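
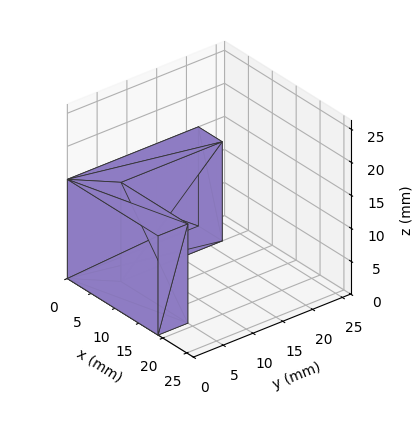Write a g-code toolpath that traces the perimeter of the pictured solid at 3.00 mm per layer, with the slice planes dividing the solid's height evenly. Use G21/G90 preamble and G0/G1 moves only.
Reading the render: the shape is an L-shaped prism: outer 19 × 22 mm, arm thicknesses ≈ 5 mm (horizontal) and 5 mm (vertical), extruded 15 mm in z (dimensions read to the nearest mm from the axis ticks). For the g-code, the solid's height is divided into equal slices at the stated Δz and each level perimeter traced with G1 moves after a G0 lift.

; perimeter-only toolpath
G21 ; units = mm
G90 ; absolute positioning
G28 ; home
; layer 1
G0 Z3.00
G0 X0.00 Y0.00
G1 X19.00 Y0.00
G1 X19.00 Y5.00
G1 X5.00 Y5.00
G1 X5.00 Y22.00
G1 X0.00 Y22.00
G1 X0.00 Y0.00
; layer 2
G0 Z6.00
G0 X0.00 Y0.00
G1 X19.00 Y0.00
G1 X19.00 Y5.00
G1 X5.00 Y5.00
G1 X5.00 Y22.00
G1 X0.00 Y22.00
G1 X0.00 Y0.00
; layer 3
G0 Z9.00
G0 X0.00 Y0.00
G1 X19.00 Y0.00
G1 X19.00 Y5.00
G1 X5.00 Y5.00
G1 X5.00 Y22.00
G1 X0.00 Y22.00
G1 X0.00 Y0.00
; layer 4
G0 Z12.00
G0 X0.00 Y0.00
G1 X19.00 Y0.00
G1 X19.00 Y5.00
G1 X5.00 Y5.00
G1 X5.00 Y22.00
G1 X0.00 Y22.00
G1 X0.00 Y0.00
; layer 5
G0 Z15.00
G0 X0.00 Y0.00
G1 X19.00 Y0.00
G1 X19.00 Y5.00
G1 X5.00 Y5.00
G1 X5.00 Y22.00
G1 X0.00 Y22.00
G1 X0.00 Y0.00
M2 ; end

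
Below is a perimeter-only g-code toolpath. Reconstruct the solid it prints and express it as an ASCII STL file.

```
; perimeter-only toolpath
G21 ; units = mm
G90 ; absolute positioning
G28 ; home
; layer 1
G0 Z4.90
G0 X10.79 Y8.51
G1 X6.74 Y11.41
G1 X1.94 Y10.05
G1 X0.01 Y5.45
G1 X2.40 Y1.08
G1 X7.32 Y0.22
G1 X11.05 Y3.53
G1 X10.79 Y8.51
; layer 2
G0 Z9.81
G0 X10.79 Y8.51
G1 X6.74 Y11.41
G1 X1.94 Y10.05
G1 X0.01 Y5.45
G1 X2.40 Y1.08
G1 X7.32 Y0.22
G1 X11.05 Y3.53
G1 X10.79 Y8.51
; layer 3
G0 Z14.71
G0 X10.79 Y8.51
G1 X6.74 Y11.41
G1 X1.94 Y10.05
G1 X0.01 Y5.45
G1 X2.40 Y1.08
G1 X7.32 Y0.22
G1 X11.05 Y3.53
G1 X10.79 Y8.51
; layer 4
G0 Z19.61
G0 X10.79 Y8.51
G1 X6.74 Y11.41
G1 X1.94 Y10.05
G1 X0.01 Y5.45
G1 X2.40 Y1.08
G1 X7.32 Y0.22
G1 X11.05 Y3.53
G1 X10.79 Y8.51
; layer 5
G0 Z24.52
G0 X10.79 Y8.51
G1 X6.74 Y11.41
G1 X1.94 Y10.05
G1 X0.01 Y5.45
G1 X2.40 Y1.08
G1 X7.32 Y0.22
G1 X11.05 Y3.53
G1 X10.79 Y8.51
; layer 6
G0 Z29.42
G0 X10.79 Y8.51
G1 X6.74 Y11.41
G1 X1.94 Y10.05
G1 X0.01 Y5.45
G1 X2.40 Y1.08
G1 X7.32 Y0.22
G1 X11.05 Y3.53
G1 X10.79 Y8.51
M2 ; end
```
solid part
  facet normal 0.0000 0.0000 -1.0000
    outer loop
      vertex 1.94 10.05 0.00
      vertex 6.74 11.41 0.00
      vertex 10.79 8.51 0.00
    endloop
  endfacet
  facet normal 0.0000 0.0000 -1.0000
    outer loop
      vertex 0.01 5.45 0.00
      vertex 1.94 10.05 0.00
      vertex 10.79 8.51 0.00
    endloop
  endfacet
  facet normal 0.0000 0.0000 -1.0000
    outer loop
      vertex 2.40 1.08 0.00
      vertex 0.01 5.45 0.00
      vertex 10.79 8.51 0.00
    endloop
  endfacet
  facet normal 0.0000 0.0000 -1.0000
    outer loop
      vertex 7.32 0.22 0.00
      vertex 2.40 1.08 0.00
      vertex 10.79 8.51 0.00
    endloop
  endfacet
  facet normal 0.0000 0.0000 -1.0000
    outer loop
      vertex 11.05 3.53 0.00
      vertex 7.32 0.22 0.00
      vertex 10.79 8.51 0.00
    endloop
  endfacet
  facet normal 0.0000 0.0000 1.0000
    outer loop
      vertex 10.79 8.51 29.42
      vertex 6.74 11.41 29.42
      vertex 1.94 10.05 29.42
    endloop
  endfacet
  facet normal 0.0000 0.0000 1.0000
    outer loop
      vertex 10.79 8.51 29.42
      vertex 1.94 10.05 29.42
      vertex 0.01 5.45 29.42
    endloop
  endfacet
  facet normal 0.0000 0.0000 1.0000
    outer loop
      vertex 10.79 8.51 29.42
      vertex 0.01 5.45 29.42
      vertex 2.40 1.08 29.42
    endloop
  endfacet
  facet normal 0.0000 0.0000 1.0000
    outer loop
      vertex 10.79 8.51 29.42
      vertex 2.40 1.08 29.42
      vertex 7.32 0.22 29.42
    endloop
  endfacet
  facet normal 0.0000 0.0000 1.0000
    outer loop
      vertex 10.79 8.51 29.42
      vertex 7.32 0.22 29.42
      vertex 11.05 3.53 29.42
    endloop
  endfacet
  facet normal 0.5822 0.8131 0.0000
    outer loop
      vertex 10.79 8.51 0.00
      vertex 6.74 11.41 0.00
      vertex 6.74 11.41 29.42
    endloop
  endfacet
  facet normal 0.5822 0.8131 0.0000
    outer loop
      vertex 10.79 8.51 0.00
      vertex 6.74 11.41 29.42
      vertex 10.79 8.51 29.42
    endloop
  endfacet
  facet normal -0.2726 0.9621 0.0000
    outer loop
      vertex 6.74 11.41 0.00
      vertex 1.94 10.05 0.00
      vertex 1.94 10.05 29.42
    endloop
  endfacet
  facet normal -0.2726 0.9621 0.0000
    outer loop
      vertex 6.74 11.41 0.00
      vertex 1.94 10.05 29.42
      vertex 6.74 11.41 29.42
    endloop
  endfacet
  facet normal -0.9221 0.3869 0.0000
    outer loop
      vertex 1.94 10.05 0.00
      vertex 0.01 5.45 0.00
      vertex 0.01 5.45 29.42
    endloop
  endfacet
  facet normal -0.9221 0.3869 0.0000
    outer loop
      vertex 1.94 10.05 0.00
      vertex 0.01 5.45 29.42
      vertex 1.94 10.05 29.42
    endloop
  endfacet
  facet normal -0.8774 -0.4798 0.0000
    outer loop
      vertex 0.01 5.45 0.00
      vertex 2.40 1.08 0.00
      vertex 2.40 1.08 29.42
    endloop
  endfacet
  facet normal -0.8774 -0.4798 0.0000
    outer loop
      vertex 0.01 5.45 0.00
      vertex 2.40 1.08 29.42
      vertex 0.01 5.45 29.42
    endloop
  endfacet
  facet normal -0.1722 -0.9851 0.0000
    outer loop
      vertex 2.40 1.08 0.00
      vertex 7.32 0.22 0.00
      vertex 7.32 0.22 29.42
    endloop
  endfacet
  facet normal -0.1722 -0.9851 0.0000
    outer loop
      vertex 2.40 1.08 0.00
      vertex 7.32 0.22 29.42
      vertex 2.40 1.08 29.42
    endloop
  endfacet
  facet normal 0.6637 -0.7480 0.0000
    outer loop
      vertex 7.32 0.22 0.00
      vertex 11.05 3.53 0.00
      vertex 11.05 3.53 29.42
    endloop
  endfacet
  facet normal 0.6637 -0.7480 0.0000
    outer loop
      vertex 7.32 0.22 0.00
      vertex 11.05 3.53 29.42
      vertex 7.32 0.22 29.42
    endloop
  endfacet
  facet normal 0.9986 0.0521 0.0000
    outer loop
      vertex 11.05 3.53 0.00
      vertex 10.79 8.51 0.00
      vertex 10.79 8.51 29.42
    endloop
  endfacet
  facet normal 0.9986 0.0521 0.0000
    outer loop
      vertex 11.05 3.53 0.00
      vertex 10.79 8.51 29.42
      vertex 11.05 3.53 29.42
    endloop
  endfacet
endsolid part

The G0 Z moves step by Δz≈4.90 mm. Every layer's G1 loop is the same polygon, so the solid is a straight extrusion of it from z=0 to z≈29.4. Closing with flat bottom and top caps and triangulating gives 24 facets — a regular 7-sided prism (a cylinder approximated with 7 flat sides), circumscribed radius ≈ 5.75 mm, height ≈ 29.4 mm.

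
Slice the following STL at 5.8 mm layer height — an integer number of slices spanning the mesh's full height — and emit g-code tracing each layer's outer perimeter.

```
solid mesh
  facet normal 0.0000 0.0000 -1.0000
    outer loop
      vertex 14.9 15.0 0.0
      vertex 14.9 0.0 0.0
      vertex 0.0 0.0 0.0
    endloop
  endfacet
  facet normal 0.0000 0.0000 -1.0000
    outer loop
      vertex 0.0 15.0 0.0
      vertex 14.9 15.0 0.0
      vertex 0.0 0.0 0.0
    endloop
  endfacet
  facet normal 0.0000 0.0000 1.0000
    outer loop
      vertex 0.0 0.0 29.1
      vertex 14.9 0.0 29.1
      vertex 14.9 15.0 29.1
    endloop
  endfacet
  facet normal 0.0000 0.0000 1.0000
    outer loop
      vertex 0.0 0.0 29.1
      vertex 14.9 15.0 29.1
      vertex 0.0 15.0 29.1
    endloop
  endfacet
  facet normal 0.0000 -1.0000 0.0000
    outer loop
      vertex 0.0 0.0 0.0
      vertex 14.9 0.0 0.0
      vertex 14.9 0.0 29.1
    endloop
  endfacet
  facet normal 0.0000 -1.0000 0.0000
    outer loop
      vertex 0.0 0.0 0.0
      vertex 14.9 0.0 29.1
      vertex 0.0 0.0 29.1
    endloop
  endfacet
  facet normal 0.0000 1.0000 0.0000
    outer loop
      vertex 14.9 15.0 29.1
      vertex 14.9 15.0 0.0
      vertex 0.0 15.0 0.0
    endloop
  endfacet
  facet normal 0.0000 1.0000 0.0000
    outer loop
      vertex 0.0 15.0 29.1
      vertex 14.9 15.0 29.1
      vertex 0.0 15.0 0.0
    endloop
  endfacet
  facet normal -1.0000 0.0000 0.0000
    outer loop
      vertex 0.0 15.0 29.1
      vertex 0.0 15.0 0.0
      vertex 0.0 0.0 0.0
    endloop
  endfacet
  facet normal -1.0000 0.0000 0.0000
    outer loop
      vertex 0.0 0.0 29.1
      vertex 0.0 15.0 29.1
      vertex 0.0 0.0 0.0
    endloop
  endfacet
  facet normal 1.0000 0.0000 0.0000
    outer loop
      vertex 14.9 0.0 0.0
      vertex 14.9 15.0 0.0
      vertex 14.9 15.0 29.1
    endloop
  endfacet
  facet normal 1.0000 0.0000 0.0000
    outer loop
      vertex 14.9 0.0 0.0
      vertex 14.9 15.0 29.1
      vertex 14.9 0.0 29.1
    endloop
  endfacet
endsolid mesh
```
; perimeter-only toolpath
G21 ; units = mm
G90 ; absolute positioning
G28 ; home
; layer 1
G0 Z5.8
G0 X0.0 Y0.0
G1 X14.9 Y0.0
G1 X14.9 Y15.0
G1 X0.0 Y15.0
G1 X0.0 Y0.0
; layer 2
G0 Z11.6
G0 X0.0 Y0.0
G1 X14.9 Y0.0
G1 X14.9 Y15.0
G1 X0.0 Y15.0
G1 X0.0 Y0.0
; layer 3
G0 Z17.5
G0 X0.0 Y0.0
G1 X14.9 Y0.0
G1 X14.9 Y15.0
G1 X0.0 Y15.0
G1 X0.0 Y0.0
; layer 4
G0 Z23.3
G0 X0.0 Y0.0
G1 X14.9 Y0.0
G1 X14.9 Y15.0
G1 X0.0 Y15.0
G1 X0.0 Y0.0
; layer 5
G0 Z29.1
G0 X0.0 Y0.0
G1 X14.9 Y0.0
G1 X14.9 Y15.0
G1 X0.0 Y15.0
G1 X0.0 Y0.0
M2 ; end

The solid is a rectangular box, roughly 14.9 × 15 mm footprint and 29.1 mm tall. Slicing at Δz = 5.8 mm — 5 equal slices spanning the solid's height, so layer i sits at z = i·h/5 — gives 5 non-empty perimeters. Each is a 4-segment closed polygon; G0 lifts to the layer z and rapids to the start vertex, then G1 traces the edges.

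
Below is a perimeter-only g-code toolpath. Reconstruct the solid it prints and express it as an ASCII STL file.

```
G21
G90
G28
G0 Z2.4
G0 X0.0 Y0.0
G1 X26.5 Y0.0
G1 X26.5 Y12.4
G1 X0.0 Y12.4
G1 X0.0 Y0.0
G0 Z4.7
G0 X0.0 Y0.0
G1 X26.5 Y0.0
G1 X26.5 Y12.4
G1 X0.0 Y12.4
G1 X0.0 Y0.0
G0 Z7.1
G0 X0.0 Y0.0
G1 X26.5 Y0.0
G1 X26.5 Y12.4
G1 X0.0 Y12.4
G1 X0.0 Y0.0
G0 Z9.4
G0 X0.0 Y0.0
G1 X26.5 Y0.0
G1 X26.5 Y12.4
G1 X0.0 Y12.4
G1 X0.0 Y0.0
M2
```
solid part
  facet normal 0.0000 0.0000 -1.0000
    outer loop
      vertex 26.5 12.4 0.0
      vertex 26.5 0.0 0.0
      vertex 0.0 0.0 0.0
    endloop
  endfacet
  facet normal 0.0000 0.0000 -1.0000
    outer loop
      vertex 0.0 12.4 0.0
      vertex 26.5 12.4 0.0
      vertex 0.0 0.0 0.0
    endloop
  endfacet
  facet normal 0.0000 0.0000 1.0000
    outer loop
      vertex 0.0 0.0 9.4
      vertex 26.5 0.0 9.4
      vertex 26.5 12.4 9.4
    endloop
  endfacet
  facet normal 0.0000 0.0000 1.0000
    outer loop
      vertex 0.0 0.0 9.4
      vertex 26.5 12.4 9.4
      vertex 0.0 12.4 9.4
    endloop
  endfacet
  facet normal 0.0000 -1.0000 0.0000
    outer loop
      vertex 0.0 0.0 0.0
      vertex 26.5 0.0 0.0
      vertex 26.5 0.0 9.4
    endloop
  endfacet
  facet normal 0.0000 -1.0000 0.0000
    outer loop
      vertex 0.0 0.0 0.0
      vertex 26.5 0.0 9.4
      vertex 0.0 0.0 9.4
    endloop
  endfacet
  facet normal 0.0000 1.0000 0.0000
    outer loop
      vertex 26.5 12.4 9.4
      vertex 26.5 12.4 0.0
      vertex 0.0 12.4 0.0
    endloop
  endfacet
  facet normal 0.0000 1.0000 0.0000
    outer loop
      vertex 0.0 12.4 9.4
      vertex 26.5 12.4 9.4
      vertex 0.0 12.4 0.0
    endloop
  endfacet
  facet normal -1.0000 0.0000 0.0000
    outer loop
      vertex 0.0 12.4 9.4
      vertex 0.0 12.4 0.0
      vertex 0.0 0.0 0.0
    endloop
  endfacet
  facet normal -1.0000 0.0000 0.0000
    outer loop
      vertex 0.0 0.0 9.4
      vertex 0.0 12.4 9.4
      vertex 0.0 0.0 0.0
    endloop
  endfacet
  facet normal 1.0000 0.0000 0.0000
    outer loop
      vertex 26.5 0.0 0.0
      vertex 26.5 12.4 0.0
      vertex 26.5 12.4 9.4
    endloop
  endfacet
  facet normal 1.0000 0.0000 0.0000
    outer loop
      vertex 26.5 0.0 0.0
      vertex 26.5 12.4 9.4
      vertex 26.5 0.0 9.4
    endloop
  endfacet
endsolid part

The G0 Z moves step by Δz≈2.4 mm. Every layer's G1 loop is the same polygon, so the solid is a straight extrusion of it from z=0 to z≈9.4. Closing with flat bottom and top caps and triangulating gives 12 facets — a rectangular box, roughly 26.5 × 12.4 mm footprint and 9.4 mm tall.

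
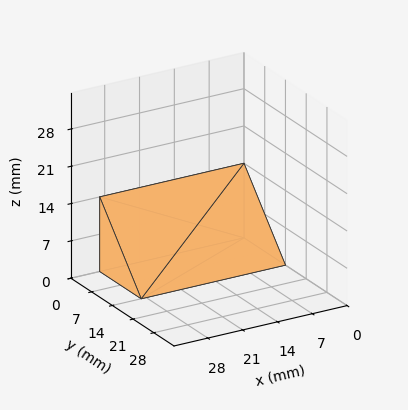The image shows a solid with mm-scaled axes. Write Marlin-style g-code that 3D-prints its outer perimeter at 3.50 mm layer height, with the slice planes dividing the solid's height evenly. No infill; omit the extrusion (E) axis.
Reading the render: the shape is a wedge (ramp): 29 × 14 mm base, rising to 14 mm along the y=0 edge and sloping linearly to z=0 at y=14 (dimensions read to the nearest mm from the axis ticks). For the g-code, the solid's height is divided into equal slices at the stated Δz and each level perimeter traced with G1 moves after a G0 lift.

; perimeter-only toolpath
G21 ; units = mm
G90 ; absolute positioning
G28 ; home
; layer 1
G0 Z3.50
G0 X0.00 Y0.00
G1 X29.00 Y0.00
G1 X29.00 Y10.50
G1 X0.00 Y10.50
G1 X0.00 Y0.00
; layer 2
G0 Z7.00
G0 X0.00 Y0.00
G1 X29.00 Y0.00
G1 X29.00 Y7.00
G1 X0.00 Y7.00
G1 X0.00 Y0.00
; layer 3
G0 Z10.50
G0 X0.00 Y0.00
G1 X29.00 Y0.00
G1 X29.00 Y3.50
G1 X0.00 Y3.50
G1 X0.00 Y0.00
M2 ; end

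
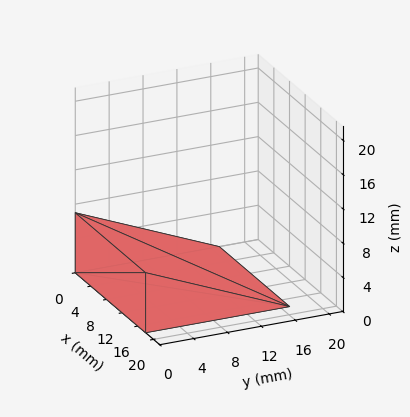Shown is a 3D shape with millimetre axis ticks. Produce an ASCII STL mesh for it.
Reading the render: the shape is a wedge (ramp): 18 × 17 mm base, rising to 7 mm along the y=0 edge and sloping linearly to z=0 at y=17 (dimensions read to the nearest mm from the axis ticks). For the STL, each face is triangulated and given an outward normal.

solid part
  facet normal 0.0000 0.0000 -1.0000
    outer loop
      vertex 18.000 17.000 0.000
      vertex 18.000 0.000 0.000
      vertex 0.000 0.000 0.000
    endloop
  endfacet
  facet normal 0.0000 0.0000 -1.0000
    outer loop
      vertex 0.000 17.000 0.000
      vertex 18.000 17.000 0.000
      vertex 0.000 0.000 0.000
    endloop
  endfacet
  facet normal 0.0000 -1.0000 0.0000
    outer loop
      vertex 0.000 0.000 0.000
      vertex 18.000 0.000 0.000
      vertex 18.000 0.000 7.000
    endloop
  endfacet
  facet normal 0.0000 -1.0000 0.0000
    outer loop
      vertex 0.000 0.000 0.000
      vertex 18.000 0.000 7.000
      vertex 0.000 0.000 7.000
    endloop
  endfacet
  facet normal 0.0000 0.3807 0.9247
    outer loop
      vertex 0.000 0.000 7.000
      vertex 18.000 0.000 7.000
      vertex 18.000 17.000 0.000
    endloop
  endfacet
  facet normal 0.0000 0.3807 0.9247
    outer loop
      vertex 0.000 0.000 7.000
      vertex 18.000 17.000 0.000
      vertex 0.000 17.000 0.000
    endloop
  endfacet
  facet normal -1.0000 0.0000 0.0000
    outer loop
      vertex 0.000 0.000 7.000
      vertex 0.000 17.000 0.000
      vertex 0.000 0.000 0.000
    endloop
  endfacet
  facet normal 1.0000 0.0000 0.0000
    outer loop
      vertex 18.000 0.000 0.000
      vertex 18.000 17.000 0.000
      vertex 18.000 0.000 7.000
    endloop
  endfacet
endsolid part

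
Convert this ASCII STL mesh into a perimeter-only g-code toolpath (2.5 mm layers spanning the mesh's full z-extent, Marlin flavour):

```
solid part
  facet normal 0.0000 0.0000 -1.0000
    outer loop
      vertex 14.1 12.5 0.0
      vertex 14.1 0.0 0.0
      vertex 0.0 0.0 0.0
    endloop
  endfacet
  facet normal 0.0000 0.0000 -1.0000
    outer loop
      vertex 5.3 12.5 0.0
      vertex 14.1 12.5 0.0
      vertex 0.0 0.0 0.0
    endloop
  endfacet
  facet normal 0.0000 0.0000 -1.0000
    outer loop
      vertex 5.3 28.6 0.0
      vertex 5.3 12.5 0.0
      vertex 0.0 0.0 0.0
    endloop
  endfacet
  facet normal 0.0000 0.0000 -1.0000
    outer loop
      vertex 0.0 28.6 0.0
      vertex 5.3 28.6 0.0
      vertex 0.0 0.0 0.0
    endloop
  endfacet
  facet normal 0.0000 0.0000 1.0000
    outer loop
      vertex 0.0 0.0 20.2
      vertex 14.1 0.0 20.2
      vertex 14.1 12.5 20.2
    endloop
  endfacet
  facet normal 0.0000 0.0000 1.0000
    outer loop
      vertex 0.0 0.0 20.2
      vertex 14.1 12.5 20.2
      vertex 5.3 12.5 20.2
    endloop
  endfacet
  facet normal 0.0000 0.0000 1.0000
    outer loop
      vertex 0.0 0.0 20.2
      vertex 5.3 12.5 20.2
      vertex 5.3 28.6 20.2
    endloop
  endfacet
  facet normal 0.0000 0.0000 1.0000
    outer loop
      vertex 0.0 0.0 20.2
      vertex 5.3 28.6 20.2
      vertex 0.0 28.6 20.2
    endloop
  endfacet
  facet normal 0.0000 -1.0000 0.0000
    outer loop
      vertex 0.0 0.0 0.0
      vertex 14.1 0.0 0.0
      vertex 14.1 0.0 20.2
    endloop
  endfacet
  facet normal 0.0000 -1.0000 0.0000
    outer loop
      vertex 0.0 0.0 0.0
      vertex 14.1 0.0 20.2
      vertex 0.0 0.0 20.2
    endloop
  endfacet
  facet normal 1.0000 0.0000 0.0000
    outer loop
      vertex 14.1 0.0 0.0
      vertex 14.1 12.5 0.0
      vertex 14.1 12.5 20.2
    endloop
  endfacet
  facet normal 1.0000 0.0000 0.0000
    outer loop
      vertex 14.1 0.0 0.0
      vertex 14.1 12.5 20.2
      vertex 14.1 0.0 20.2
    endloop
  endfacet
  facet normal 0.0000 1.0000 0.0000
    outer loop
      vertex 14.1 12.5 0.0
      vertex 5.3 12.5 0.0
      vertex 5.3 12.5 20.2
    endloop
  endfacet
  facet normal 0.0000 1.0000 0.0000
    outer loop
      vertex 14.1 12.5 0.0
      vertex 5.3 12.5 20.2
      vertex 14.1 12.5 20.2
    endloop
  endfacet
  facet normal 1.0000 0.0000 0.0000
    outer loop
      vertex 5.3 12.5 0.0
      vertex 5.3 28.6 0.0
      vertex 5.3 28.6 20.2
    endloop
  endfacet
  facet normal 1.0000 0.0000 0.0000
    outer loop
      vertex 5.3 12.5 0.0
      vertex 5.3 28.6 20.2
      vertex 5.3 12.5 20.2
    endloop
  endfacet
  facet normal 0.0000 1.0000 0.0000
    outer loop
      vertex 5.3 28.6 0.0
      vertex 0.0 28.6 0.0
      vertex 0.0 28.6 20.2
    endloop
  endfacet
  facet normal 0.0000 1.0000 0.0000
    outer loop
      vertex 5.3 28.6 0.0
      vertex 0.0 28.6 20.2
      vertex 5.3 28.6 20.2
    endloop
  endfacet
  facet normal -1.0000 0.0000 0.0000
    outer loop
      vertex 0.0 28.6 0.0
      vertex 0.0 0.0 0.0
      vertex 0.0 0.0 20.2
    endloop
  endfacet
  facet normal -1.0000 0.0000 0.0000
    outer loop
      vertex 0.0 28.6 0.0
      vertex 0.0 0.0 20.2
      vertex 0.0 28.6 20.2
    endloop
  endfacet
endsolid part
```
; perimeter-only toolpath
G21 ; units = mm
G90 ; absolute positioning
G28 ; home
; layer 1
G0 Z2.5
G0 X0.0 Y0.0
G1 X14.1 Y0.0
G1 X14.1 Y12.5
G1 X5.3 Y12.5
G1 X5.3 Y28.6
G1 X0.0 Y28.6
G1 X0.0 Y0.0
; layer 2
G0 Z5.0
G0 X0.0 Y0.0
G1 X14.1 Y0.0
G1 X14.1 Y12.5
G1 X5.3 Y12.5
G1 X5.3 Y28.6
G1 X0.0 Y28.6
G1 X0.0 Y0.0
; layer 3
G0 Z7.6
G0 X0.0 Y0.0
G1 X14.1 Y0.0
G1 X14.1 Y12.5
G1 X5.3 Y12.5
G1 X5.3 Y28.6
G1 X0.0 Y28.6
G1 X0.0 Y0.0
; layer 4
G0 Z10.1
G0 X0.0 Y0.0
G1 X14.1 Y0.0
G1 X14.1 Y12.5
G1 X5.3 Y12.5
G1 X5.3 Y28.6
G1 X0.0 Y28.6
G1 X0.0 Y0.0
; layer 5
G0 Z12.6
G0 X0.0 Y0.0
G1 X14.1 Y0.0
G1 X14.1 Y12.5
G1 X5.3 Y12.5
G1 X5.3 Y28.6
G1 X0.0 Y28.6
G1 X0.0 Y0.0
; layer 6
G0 Z15.1
G0 X0.0 Y0.0
G1 X14.1 Y0.0
G1 X14.1 Y12.5
G1 X5.3 Y12.5
G1 X5.3 Y28.6
G1 X0.0 Y28.6
G1 X0.0 Y0.0
; layer 7
G0 Z17.7
G0 X0.0 Y0.0
G1 X14.1 Y0.0
G1 X14.1 Y12.5
G1 X5.3 Y12.5
G1 X5.3 Y28.6
G1 X0.0 Y28.6
G1 X0.0 Y0.0
; layer 8
G0 Z20.2
G0 X0.0 Y0.0
G1 X14.1 Y0.0
G1 X14.1 Y12.5
G1 X5.3 Y12.5
G1 X5.3 Y28.6
G1 X0.0 Y28.6
G1 X0.0 Y0.0
M2 ; end

The solid is an L-shaped prism: outer 14.1 × 28.6 mm, arm thicknesses ≈ 12.5 mm (horizontal) and 5.3 mm (vertical), extruded 20.2 mm in z. Slicing at Δz = 2.5 mm — 8 equal slices spanning the solid's height, so layer i sits at z = i·h/8 — gives 8 non-empty perimeters. Each is a 6-segment closed polygon; G0 lifts to the layer z and rapids to the start vertex, then G1 traces the edges.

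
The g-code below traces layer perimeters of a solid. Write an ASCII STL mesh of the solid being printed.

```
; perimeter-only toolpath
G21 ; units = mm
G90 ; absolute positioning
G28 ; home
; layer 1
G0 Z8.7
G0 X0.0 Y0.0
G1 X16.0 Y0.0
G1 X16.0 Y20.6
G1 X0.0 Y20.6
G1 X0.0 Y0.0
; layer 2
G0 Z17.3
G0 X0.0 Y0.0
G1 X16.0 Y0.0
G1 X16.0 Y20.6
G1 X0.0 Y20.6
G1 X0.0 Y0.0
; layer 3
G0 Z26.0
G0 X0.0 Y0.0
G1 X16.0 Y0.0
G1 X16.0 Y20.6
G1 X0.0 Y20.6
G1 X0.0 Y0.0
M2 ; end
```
solid part
  facet normal 0.0000 0.0000 -1.0000
    outer loop
      vertex 16.0 20.6 0.0
      vertex 16.0 0.0 0.0
      vertex 0.0 0.0 0.0
    endloop
  endfacet
  facet normal 0.0000 0.0000 -1.0000
    outer loop
      vertex 0.0 20.6 0.0
      vertex 16.0 20.6 0.0
      vertex 0.0 0.0 0.0
    endloop
  endfacet
  facet normal 0.0000 0.0000 1.0000
    outer loop
      vertex 0.0 0.0 26.0
      vertex 16.0 0.0 26.0
      vertex 16.0 20.6 26.0
    endloop
  endfacet
  facet normal 0.0000 0.0000 1.0000
    outer loop
      vertex 0.0 0.0 26.0
      vertex 16.0 20.6 26.0
      vertex 0.0 20.6 26.0
    endloop
  endfacet
  facet normal 0.0000 -1.0000 0.0000
    outer loop
      vertex 0.0 0.0 0.0
      vertex 16.0 0.0 0.0
      vertex 16.0 0.0 26.0
    endloop
  endfacet
  facet normal 0.0000 -1.0000 0.0000
    outer loop
      vertex 0.0 0.0 0.0
      vertex 16.0 0.0 26.0
      vertex 0.0 0.0 26.0
    endloop
  endfacet
  facet normal 0.0000 1.0000 0.0000
    outer loop
      vertex 16.0 20.6 26.0
      vertex 16.0 20.6 0.0
      vertex 0.0 20.6 0.0
    endloop
  endfacet
  facet normal 0.0000 1.0000 0.0000
    outer loop
      vertex 0.0 20.6 26.0
      vertex 16.0 20.6 26.0
      vertex 0.0 20.6 0.0
    endloop
  endfacet
  facet normal -1.0000 0.0000 0.0000
    outer loop
      vertex 0.0 20.6 26.0
      vertex 0.0 20.6 0.0
      vertex 0.0 0.0 0.0
    endloop
  endfacet
  facet normal -1.0000 0.0000 0.0000
    outer loop
      vertex 0.0 0.0 26.0
      vertex 0.0 20.6 26.0
      vertex 0.0 0.0 0.0
    endloop
  endfacet
  facet normal 1.0000 0.0000 0.0000
    outer loop
      vertex 16.0 0.0 0.0
      vertex 16.0 20.6 0.0
      vertex 16.0 20.6 26.0
    endloop
  endfacet
  facet normal 1.0000 0.0000 0.0000
    outer loop
      vertex 16.0 0.0 0.0
      vertex 16.0 20.6 26.0
      vertex 16.0 0.0 26.0
    endloop
  endfacet
endsolid part

The G0 Z moves step by Δz≈8.7 mm. Every layer's G1 loop is the same polygon, so the solid is a straight extrusion of it from z=0 to z≈26. Closing with flat bottom and top caps and triangulating gives 12 facets — a rectangular box, roughly 16 × 20.6 mm footprint and 26 mm tall.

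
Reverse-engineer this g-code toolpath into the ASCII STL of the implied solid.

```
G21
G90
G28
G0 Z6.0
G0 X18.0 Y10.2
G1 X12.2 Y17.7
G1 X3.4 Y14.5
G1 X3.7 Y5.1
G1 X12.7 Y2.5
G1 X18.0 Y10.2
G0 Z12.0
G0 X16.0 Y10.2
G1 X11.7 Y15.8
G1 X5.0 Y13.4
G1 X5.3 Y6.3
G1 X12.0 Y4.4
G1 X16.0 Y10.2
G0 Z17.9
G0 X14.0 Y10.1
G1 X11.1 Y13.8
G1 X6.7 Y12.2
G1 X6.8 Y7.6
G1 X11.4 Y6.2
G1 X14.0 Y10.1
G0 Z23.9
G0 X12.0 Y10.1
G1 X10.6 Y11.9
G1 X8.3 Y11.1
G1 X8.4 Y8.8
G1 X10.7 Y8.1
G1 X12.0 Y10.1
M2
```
solid part
  facet normal 0.0000 0.0000 -1.0000
    outer loop
      vertex 1.7 15.6 0.0
      vertex 12.8 19.6 0.0
      vertex 20.0 10.3 0.0
    endloop
  endfacet
  facet normal 0.0000 0.0000 -1.0000
    outer loop
      vertex 2.1 3.9 0.0
      vertex 1.7 15.6 0.0
      vertex 20.0 10.3 0.0
    endloop
  endfacet
  facet normal 0.0000 0.0000 -1.0000
    outer loop
      vertex 13.4 0.6 0.0
      vertex 2.1 3.9 0.0
      vertex 20.0 10.3 0.0
    endloop
  endfacet
  facet normal 0.7633 0.5909 0.2612
    outer loop
      vertex 20.0 10.3 0.0
      vertex 12.8 19.6 0.0
      vertex 10.0 10.0 29.9
    endloop
  endfacet
  facet normal -0.3273 0.9082 0.2609
    outer loop
      vertex 12.8 19.6 0.0
      vertex 1.7 15.6 0.0
      vertex 10.0 10.0 29.9
    endloop
  endfacet
  facet normal -0.9646 -0.0330 0.2616
    outer loop
      vertex 1.7 15.6 0.0
      vertex 2.1 3.9 0.0
      vertex 10.0 10.0 29.9
    endloop
  endfacet
  facet normal -0.2706 -0.9267 0.2606
    outer loop
      vertex 2.1 3.9 0.0
      vertex 13.4 0.6 0.0
      vertex 10.0 10.0 29.9
    endloop
  endfacet
  facet normal 0.7980 -0.5430 0.2614
    outer loop
      vertex 13.4 0.6 0.0
      vertex 20.0 10.3 0.0
      vertex 10.0 10.0 29.9
    endloop
  endfacet
endsolid part

The G0 Z moves step by Δz≈6.0 mm. The G1 loops shrink linearly with z, so the solid tapers from its base footprint up to z≈29.9. Closing with a flat bottom cap and the tapered top and triangulating gives 8 facets — a regular 5-sided pyramid, base circumscribed radius ≈ 10 mm, apex at z ≈ 29.9 mm.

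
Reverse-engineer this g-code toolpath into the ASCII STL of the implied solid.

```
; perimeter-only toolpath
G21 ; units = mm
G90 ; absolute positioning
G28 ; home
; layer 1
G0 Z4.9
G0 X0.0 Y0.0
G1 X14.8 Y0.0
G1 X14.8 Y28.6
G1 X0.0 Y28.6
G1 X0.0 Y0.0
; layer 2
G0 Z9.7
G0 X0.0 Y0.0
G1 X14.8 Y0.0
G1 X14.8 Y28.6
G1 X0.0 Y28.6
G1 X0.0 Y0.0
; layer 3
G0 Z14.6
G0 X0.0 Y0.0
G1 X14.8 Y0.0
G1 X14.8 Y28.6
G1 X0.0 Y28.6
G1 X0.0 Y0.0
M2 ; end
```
solid part
  facet normal 0.0000 0.0000 -1.0000
    outer loop
      vertex 14.8 28.6 0.0
      vertex 14.8 0.0 0.0
      vertex 0.0 0.0 0.0
    endloop
  endfacet
  facet normal 0.0000 0.0000 -1.0000
    outer loop
      vertex 0.0 28.6 0.0
      vertex 14.8 28.6 0.0
      vertex 0.0 0.0 0.0
    endloop
  endfacet
  facet normal 0.0000 0.0000 1.0000
    outer loop
      vertex 0.0 0.0 14.6
      vertex 14.8 0.0 14.6
      vertex 14.8 28.6 14.6
    endloop
  endfacet
  facet normal 0.0000 0.0000 1.0000
    outer loop
      vertex 0.0 0.0 14.6
      vertex 14.8 28.6 14.6
      vertex 0.0 28.6 14.6
    endloop
  endfacet
  facet normal 0.0000 -1.0000 0.0000
    outer loop
      vertex 0.0 0.0 0.0
      vertex 14.8 0.0 0.0
      vertex 14.8 0.0 14.6
    endloop
  endfacet
  facet normal 0.0000 -1.0000 0.0000
    outer loop
      vertex 0.0 0.0 0.0
      vertex 14.8 0.0 14.6
      vertex 0.0 0.0 14.6
    endloop
  endfacet
  facet normal 0.0000 1.0000 0.0000
    outer loop
      vertex 14.8 28.6 14.6
      vertex 14.8 28.6 0.0
      vertex 0.0 28.6 0.0
    endloop
  endfacet
  facet normal 0.0000 1.0000 0.0000
    outer loop
      vertex 0.0 28.6 14.6
      vertex 14.8 28.6 14.6
      vertex 0.0 28.6 0.0
    endloop
  endfacet
  facet normal -1.0000 0.0000 0.0000
    outer loop
      vertex 0.0 28.6 14.6
      vertex 0.0 28.6 0.0
      vertex 0.0 0.0 0.0
    endloop
  endfacet
  facet normal -1.0000 0.0000 0.0000
    outer loop
      vertex 0.0 0.0 14.6
      vertex 0.0 28.6 14.6
      vertex 0.0 0.0 0.0
    endloop
  endfacet
  facet normal 1.0000 0.0000 0.0000
    outer loop
      vertex 14.8 0.0 0.0
      vertex 14.8 28.6 0.0
      vertex 14.8 28.6 14.6
    endloop
  endfacet
  facet normal 1.0000 0.0000 0.0000
    outer loop
      vertex 14.8 0.0 0.0
      vertex 14.8 28.6 14.6
      vertex 14.8 0.0 14.6
    endloop
  endfacet
endsolid part

The G0 Z moves step by Δz≈4.9 mm. Every layer's G1 loop is the same polygon, so the solid is a straight extrusion of it from z=0 to z≈14.6. Closing with flat bottom and top caps and triangulating gives 12 facets — a rectangular box, roughly 14.8 × 28.6 mm footprint and 14.6 mm tall.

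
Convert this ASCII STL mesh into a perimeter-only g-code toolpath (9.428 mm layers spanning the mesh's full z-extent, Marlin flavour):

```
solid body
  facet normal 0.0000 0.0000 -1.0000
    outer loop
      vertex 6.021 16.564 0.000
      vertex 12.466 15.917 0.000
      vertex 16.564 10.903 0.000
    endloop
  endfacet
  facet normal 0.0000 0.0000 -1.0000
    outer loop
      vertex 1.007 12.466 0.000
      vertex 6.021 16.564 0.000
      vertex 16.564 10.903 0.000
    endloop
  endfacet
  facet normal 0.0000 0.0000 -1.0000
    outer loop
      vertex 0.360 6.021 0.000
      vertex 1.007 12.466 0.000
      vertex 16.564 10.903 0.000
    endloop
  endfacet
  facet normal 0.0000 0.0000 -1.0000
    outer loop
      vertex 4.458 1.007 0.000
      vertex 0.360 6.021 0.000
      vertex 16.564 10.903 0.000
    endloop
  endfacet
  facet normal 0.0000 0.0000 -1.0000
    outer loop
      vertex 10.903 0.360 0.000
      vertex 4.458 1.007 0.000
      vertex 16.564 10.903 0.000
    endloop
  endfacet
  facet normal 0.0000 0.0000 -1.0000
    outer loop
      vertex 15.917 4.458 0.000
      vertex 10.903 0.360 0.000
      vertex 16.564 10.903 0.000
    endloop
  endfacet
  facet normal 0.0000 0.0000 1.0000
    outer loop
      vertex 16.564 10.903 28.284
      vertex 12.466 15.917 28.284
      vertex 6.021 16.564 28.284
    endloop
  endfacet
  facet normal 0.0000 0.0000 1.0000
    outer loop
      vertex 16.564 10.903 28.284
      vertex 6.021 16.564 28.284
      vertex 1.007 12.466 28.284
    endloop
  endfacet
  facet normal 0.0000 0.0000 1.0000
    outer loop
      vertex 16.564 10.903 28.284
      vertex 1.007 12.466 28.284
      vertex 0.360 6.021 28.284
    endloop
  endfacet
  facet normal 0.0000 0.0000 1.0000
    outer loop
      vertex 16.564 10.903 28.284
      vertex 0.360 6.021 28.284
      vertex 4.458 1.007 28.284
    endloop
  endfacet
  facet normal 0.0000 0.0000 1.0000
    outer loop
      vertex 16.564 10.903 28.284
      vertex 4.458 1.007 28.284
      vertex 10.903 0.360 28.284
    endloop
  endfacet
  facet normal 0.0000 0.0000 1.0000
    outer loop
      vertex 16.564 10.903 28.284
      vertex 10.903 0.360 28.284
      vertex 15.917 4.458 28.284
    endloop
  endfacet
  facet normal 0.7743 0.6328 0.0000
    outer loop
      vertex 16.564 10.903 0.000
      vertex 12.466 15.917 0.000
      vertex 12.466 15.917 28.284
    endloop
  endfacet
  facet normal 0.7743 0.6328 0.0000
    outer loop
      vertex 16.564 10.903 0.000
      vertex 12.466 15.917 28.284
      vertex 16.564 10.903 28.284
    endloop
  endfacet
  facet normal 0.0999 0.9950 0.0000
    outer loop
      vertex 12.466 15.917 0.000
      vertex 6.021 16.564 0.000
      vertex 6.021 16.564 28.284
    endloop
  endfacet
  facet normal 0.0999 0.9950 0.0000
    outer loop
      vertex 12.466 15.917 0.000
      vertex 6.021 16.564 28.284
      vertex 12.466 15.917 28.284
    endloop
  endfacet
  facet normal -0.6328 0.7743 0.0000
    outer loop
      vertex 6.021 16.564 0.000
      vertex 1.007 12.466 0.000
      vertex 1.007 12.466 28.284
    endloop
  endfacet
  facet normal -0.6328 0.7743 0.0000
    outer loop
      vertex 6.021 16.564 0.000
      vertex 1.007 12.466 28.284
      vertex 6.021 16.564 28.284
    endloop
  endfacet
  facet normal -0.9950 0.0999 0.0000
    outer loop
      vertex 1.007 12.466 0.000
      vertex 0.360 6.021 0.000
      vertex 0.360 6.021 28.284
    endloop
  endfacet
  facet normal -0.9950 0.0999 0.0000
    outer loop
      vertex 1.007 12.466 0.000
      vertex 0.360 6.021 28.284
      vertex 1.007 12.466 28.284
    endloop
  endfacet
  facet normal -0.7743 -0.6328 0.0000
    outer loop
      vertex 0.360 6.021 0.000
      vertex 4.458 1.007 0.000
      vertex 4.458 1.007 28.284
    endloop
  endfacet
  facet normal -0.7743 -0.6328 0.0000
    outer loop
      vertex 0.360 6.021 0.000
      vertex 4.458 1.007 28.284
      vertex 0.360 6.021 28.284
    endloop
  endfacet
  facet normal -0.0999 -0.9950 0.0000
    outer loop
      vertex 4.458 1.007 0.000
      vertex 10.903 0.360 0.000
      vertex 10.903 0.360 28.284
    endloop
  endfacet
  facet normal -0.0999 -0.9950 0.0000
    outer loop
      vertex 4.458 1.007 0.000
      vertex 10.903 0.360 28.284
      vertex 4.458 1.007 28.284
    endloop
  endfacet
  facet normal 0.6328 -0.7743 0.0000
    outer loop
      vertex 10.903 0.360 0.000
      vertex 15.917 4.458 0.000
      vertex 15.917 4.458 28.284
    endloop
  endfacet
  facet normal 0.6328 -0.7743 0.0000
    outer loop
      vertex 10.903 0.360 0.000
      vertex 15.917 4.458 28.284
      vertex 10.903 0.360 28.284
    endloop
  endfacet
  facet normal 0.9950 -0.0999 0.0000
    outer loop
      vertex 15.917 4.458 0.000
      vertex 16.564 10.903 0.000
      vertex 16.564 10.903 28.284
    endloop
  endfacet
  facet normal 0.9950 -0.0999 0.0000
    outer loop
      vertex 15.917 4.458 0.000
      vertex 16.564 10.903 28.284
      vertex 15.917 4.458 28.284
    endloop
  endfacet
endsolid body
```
; perimeter-only toolpath
G21 ; units = mm
G90 ; absolute positioning
G28 ; home
; layer 1
G0 Z9.428
G0 X16.564 Y10.903
G1 X12.466 Y15.917
G1 X6.021 Y16.564
G1 X1.007 Y12.466
G1 X0.360 Y6.021
G1 X4.458 Y1.007
G1 X10.903 Y0.360
G1 X15.917 Y4.458
G1 X16.564 Y10.903
; layer 2
G0 Z18.856
G0 X16.564 Y10.903
G1 X12.466 Y15.917
G1 X6.021 Y16.564
G1 X1.007 Y12.466
G1 X0.360 Y6.021
G1 X4.458 Y1.007
G1 X10.903 Y0.360
G1 X15.917 Y4.458
G1 X16.564 Y10.903
; layer 3
G0 Z28.284
G0 X16.564 Y10.903
G1 X12.466 Y15.917
G1 X6.021 Y16.564
G1 X1.007 Y12.466
G1 X0.360 Y6.021
G1 X4.458 Y1.007
G1 X10.903 Y0.360
G1 X15.917 Y4.458
G1 X16.564 Y10.903
M2 ; end

The solid is a regular 8-sided prism (a cylinder approximated with 8 flat sides), circumscribed radius ≈ 8.46 mm, height ≈ 28.3 mm. Slicing at Δz = 9.428 mm — 3 equal slices spanning the solid's height, so layer i sits at z = i·h/3 — gives 3 non-empty perimeters. Each is a 8-segment closed polygon; G0 lifts to the layer z and rapids to the start vertex, then G1 traces the edges.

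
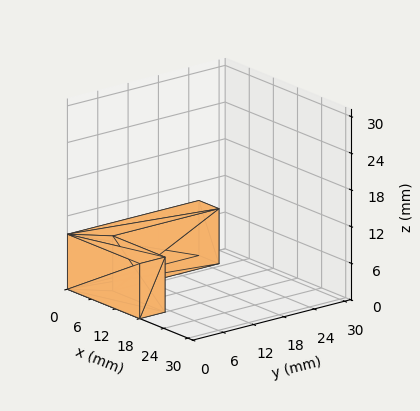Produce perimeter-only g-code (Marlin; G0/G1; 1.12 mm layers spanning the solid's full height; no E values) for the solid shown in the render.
Reading the render: the shape is an L-shaped prism: outer 18 × 26 mm, arm thicknesses ≈ 5 mm (horizontal) and 5 mm (vertical), extruded 9 mm in z (dimensions read to the nearest mm from the axis ticks). For the g-code, the solid's height is divided into equal slices at the stated Δz and each level perimeter traced with G1 moves after a G0 lift.

; perimeter-only toolpath
G21 ; units = mm
G90 ; absolute positioning
G28 ; home
; layer 1
G0 Z1.12
G0 X0.00 Y0.00
G1 X18.00 Y0.00
G1 X18.00 Y5.00
G1 X5.00 Y5.00
G1 X5.00 Y26.00
G1 X0.00 Y26.00
G1 X0.00 Y0.00
; layer 2
G0 Z2.25
G0 X0.00 Y0.00
G1 X18.00 Y0.00
G1 X18.00 Y5.00
G1 X5.00 Y5.00
G1 X5.00 Y26.00
G1 X0.00 Y26.00
G1 X0.00 Y0.00
; layer 3
G0 Z3.38
G0 X0.00 Y0.00
G1 X18.00 Y0.00
G1 X18.00 Y5.00
G1 X5.00 Y5.00
G1 X5.00 Y26.00
G1 X0.00 Y26.00
G1 X0.00 Y0.00
; layer 4
G0 Z4.50
G0 X0.00 Y0.00
G1 X18.00 Y0.00
G1 X18.00 Y5.00
G1 X5.00 Y5.00
G1 X5.00 Y26.00
G1 X0.00 Y26.00
G1 X0.00 Y0.00
; layer 5
G0 Z5.62
G0 X0.00 Y0.00
G1 X18.00 Y0.00
G1 X18.00 Y5.00
G1 X5.00 Y5.00
G1 X5.00 Y26.00
G1 X0.00 Y26.00
G1 X0.00 Y0.00
; layer 6
G0 Z6.75
G0 X0.00 Y0.00
G1 X18.00 Y0.00
G1 X18.00 Y5.00
G1 X5.00 Y5.00
G1 X5.00 Y26.00
G1 X0.00 Y26.00
G1 X0.00 Y0.00
; layer 7
G0 Z7.88
G0 X0.00 Y0.00
G1 X18.00 Y0.00
G1 X18.00 Y5.00
G1 X5.00 Y5.00
G1 X5.00 Y26.00
G1 X0.00 Y26.00
G1 X0.00 Y0.00
; layer 8
G0 Z9.00
G0 X0.00 Y0.00
G1 X18.00 Y0.00
G1 X18.00 Y5.00
G1 X5.00 Y5.00
G1 X5.00 Y26.00
G1 X0.00 Y26.00
G1 X0.00 Y0.00
M2 ; end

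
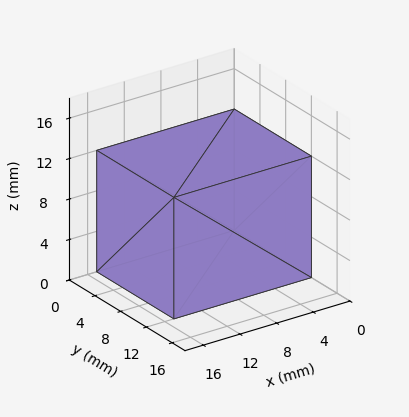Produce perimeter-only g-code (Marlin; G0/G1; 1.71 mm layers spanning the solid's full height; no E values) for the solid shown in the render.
Reading the render: the shape is a rectangular box, roughly 15 × 12 mm footprint and 12 mm tall (dimensions read to the nearest mm from the axis ticks). For the g-code, the solid's height is divided into equal slices at the stated Δz and each level perimeter traced with G1 moves after a G0 lift.

; perimeter-only toolpath
G21 ; units = mm
G90 ; absolute positioning
G28 ; home
; layer 1
G0 Z1.71
G0 X0.00 Y0.00
G1 X15.00 Y0.00
G1 X15.00 Y12.00
G1 X0.00 Y12.00
G1 X0.00 Y0.00
; layer 2
G0 Z3.43
G0 X0.00 Y0.00
G1 X15.00 Y0.00
G1 X15.00 Y12.00
G1 X0.00 Y12.00
G1 X0.00 Y0.00
; layer 3
G0 Z5.14
G0 X0.00 Y0.00
G1 X15.00 Y0.00
G1 X15.00 Y12.00
G1 X0.00 Y12.00
G1 X0.00 Y0.00
; layer 4
G0 Z6.86
G0 X0.00 Y0.00
G1 X15.00 Y0.00
G1 X15.00 Y12.00
G1 X0.00 Y12.00
G1 X0.00 Y0.00
; layer 5
G0 Z8.57
G0 X0.00 Y0.00
G1 X15.00 Y0.00
G1 X15.00 Y12.00
G1 X0.00 Y12.00
G1 X0.00 Y0.00
; layer 6
G0 Z10.29
G0 X0.00 Y0.00
G1 X15.00 Y0.00
G1 X15.00 Y12.00
G1 X0.00 Y12.00
G1 X0.00 Y0.00
; layer 7
G0 Z12.00
G0 X0.00 Y0.00
G1 X15.00 Y0.00
G1 X15.00 Y12.00
G1 X0.00 Y12.00
G1 X0.00 Y0.00
M2 ; end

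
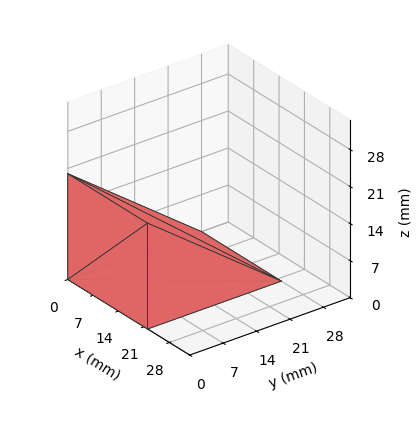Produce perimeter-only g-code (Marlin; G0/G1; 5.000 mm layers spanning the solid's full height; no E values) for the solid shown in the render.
Reading the render: the shape is a wedge (ramp): 22 × 28 mm base, rising to 20 mm along the y=0 edge and sloping linearly to z=0 at y=28 (dimensions read to the nearest mm from the axis ticks). For the g-code, the solid's height is divided into equal slices at the stated Δz and each level perimeter traced with G1 moves after a G0 lift.

; perimeter-only toolpath
G21 ; units = mm
G90 ; absolute positioning
G28 ; home
; layer 1
G0 Z5.000
G0 X0.000 Y0.000
G1 X22.000 Y0.000
G1 X22.000 Y21.000
G1 X0.000 Y21.000
G1 X0.000 Y0.000
; layer 2
G0 Z10.000
G0 X0.000 Y0.000
G1 X22.000 Y0.000
G1 X22.000 Y14.000
G1 X0.000 Y14.000
G1 X0.000 Y0.000
; layer 3
G0 Z15.000
G0 X0.000 Y0.000
G1 X22.000 Y0.000
G1 X22.000 Y7.000
G1 X0.000 Y7.000
G1 X0.000 Y0.000
M2 ; end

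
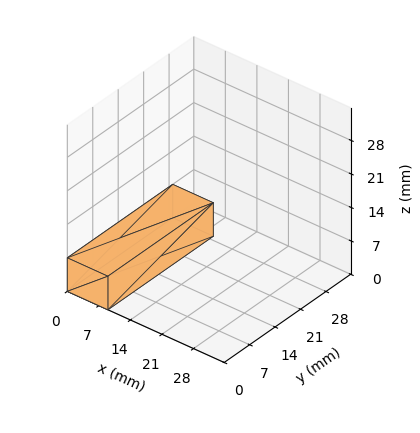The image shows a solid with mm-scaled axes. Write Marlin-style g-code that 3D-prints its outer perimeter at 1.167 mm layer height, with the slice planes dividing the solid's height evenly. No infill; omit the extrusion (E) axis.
Reading the render: the shape is a rectangular box, roughly 9 × 29 mm footprint and 7 mm tall (dimensions read to the nearest mm from the axis ticks). For the g-code, the solid's height is divided into equal slices at the stated Δz and each level perimeter traced with G1 moves after a G0 lift.

; perimeter-only toolpath
G21 ; units = mm
G90 ; absolute positioning
G28 ; home
; layer 1
G0 Z1.167
G0 X0.000 Y0.000
G1 X9.000 Y0.000
G1 X9.000 Y29.000
G1 X0.000 Y29.000
G1 X0.000 Y0.000
; layer 2
G0 Z2.333
G0 X0.000 Y0.000
G1 X9.000 Y0.000
G1 X9.000 Y29.000
G1 X0.000 Y29.000
G1 X0.000 Y0.000
; layer 3
G0 Z3.500
G0 X0.000 Y0.000
G1 X9.000 Y0.000
G1 X9.000 Y29.000
G1 X0.000 Y29.000
G1 X0.000 Y0.000
; layer 4
G0 Z4.667
G0 X0.000 Y0.000
G1 X9.000 Y0.000
G1 X9.000 Y29.000
G1 X0.000 Y29.000
G1 X0.000 Y0.000
; layer 5
G0 Z5.833
G0 X0.000 Y0.000
G1 X9.000 Y0.000
G1 X9.000 Y29.000
G1 X0.000 Y29.000
G1 X0.000 Y0.000
; layer 6
G0 Z7.000
G0 X0.000 Y0.000
G1 X9.000 Y0.000
G1 X9.000 Y29.000
G1 X0.000 Y29.000
G1 X0.000 Y0.000
M2 ; end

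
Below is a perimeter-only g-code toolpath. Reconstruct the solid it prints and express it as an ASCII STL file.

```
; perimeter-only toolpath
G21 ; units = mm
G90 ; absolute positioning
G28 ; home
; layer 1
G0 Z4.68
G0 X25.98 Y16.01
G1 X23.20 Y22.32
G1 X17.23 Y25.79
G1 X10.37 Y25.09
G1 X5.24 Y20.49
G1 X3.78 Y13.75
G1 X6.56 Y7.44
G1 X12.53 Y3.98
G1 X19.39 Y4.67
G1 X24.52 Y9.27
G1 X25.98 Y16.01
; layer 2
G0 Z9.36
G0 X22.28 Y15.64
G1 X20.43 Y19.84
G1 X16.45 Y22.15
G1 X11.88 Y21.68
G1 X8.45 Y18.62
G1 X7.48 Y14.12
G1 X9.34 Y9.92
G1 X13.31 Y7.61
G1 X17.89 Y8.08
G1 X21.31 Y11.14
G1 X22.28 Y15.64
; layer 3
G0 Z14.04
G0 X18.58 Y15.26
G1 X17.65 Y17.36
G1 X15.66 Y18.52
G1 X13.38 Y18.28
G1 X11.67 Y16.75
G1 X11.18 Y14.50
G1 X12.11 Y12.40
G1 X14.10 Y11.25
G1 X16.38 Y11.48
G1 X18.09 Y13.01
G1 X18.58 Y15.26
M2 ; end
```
solid part
  facet normal 0.0000 0.0000 -1.0000
    outer loop
      vertex 18.02 29.42 0.00
      vertex 25.97 24.80 0.00
      vertex 29.68 16.39 0.00
    endloop
  endfacet
  facet normal 0.0000 0.0000 -1.0000
    outer loop
      vertex 8.87 28.49 0.00
      vertex 18.02 29.42 0.00
      vertex 29.68 16.39 0.00
    endloop
  endfacet
  facet normal 0.0000 0.0000 -1.0000
    outer loop
      vertex 2.02 22.36 0.00
      vertex 8.87 28.49 0.00
      vertex 29.68 16.39 0.00
    endloop
  endfacet
  facet normal 0.0000 0.0000 -1.0000
    outer loop
      vertex 0.08 13.37 0.00
      vertex 2.02 22.36 0.00
      vertex 29.68 16.39 0.00
    endloop
  endfacet
  facet normal 0.0000 0.0000 -1.0000
    outer loop
      vertex 3.79 4.96 0.00
      vertex 0.08 13.37 0.00
      vertex 29.68 16.39 0.00
    endloop
  endfacet
  facet normal 0.0000 0.0000 -1.0000
    outer loop
      vertex 11.74 0.34 0.00
      vertex 3.79 4.96 0.00
      vertex 29.68 16.39 0.00
    endloop
  endfacet
  facet normal 0.0000 0.0000 -1.0000
    outer loop
      vertex 20.89 1.27 0.00
      vertex 11.74 0.34 0.00
      vertex 29.68 16.39 0.00
    endloop
  endfacet
  facet normal 0.0000 0.0000 -1.0000
    outer loop
      vertex 27.74 7.40 0.00
      vertex 20.89 1.27 0.00
      vertex 29.68 16.39 0.00
    endloop
  endfacet
  facet normal 0.7299 0.3220 0.6030
    outer loop
      vertex 29.68 16.39 0.00
      vertex 25.97 24.80 0.00
      vertex 14.88 14.88 18.72
    endloop
  endfacet
  facet normal 0.4008 0.6898 0.6030
    outer loop
      vertex 25.97 24.80 0.00
      vertex 18.02 29.42 0.00
      vertex 14.88 14.88 18.72
    endloop
  endfacet
  facet normal -0.0807 0.7937 0.6029
    outer loop
      vertex 18.02 29.42 0.00
      vertex 8.87 28.49 0.00
      vertex 14.88 14.88 18.72
    endloop
  endfacet
  facet normal -0.5320 0.5945 0.6030
    outer loop
      vertex 8.87 28.49 0.00
      vertex 2.02 22.36 0.00
      vertex 14.88 14.88 18.72
    endloop
  endfacet
  facet normal -0.7798 0.1683 0.6030
    outer loop
      vertex 2.02 22.36 0.00
      vertex 0.08 13.37 0.00
      vertex 14.88 14.88 18.72
    endloop
  endfacet
  facet normal -0.7299 -0.3220 0.6030
    outer loop
      vertex 0.08 13.37 0.00
      vertex 3.79 4.96 0.00
      vertex 14.88 14.88 18.72
    endloop
  endfacet
  facet normal -0.4008 -0.6898 0.6030
    outer loop
      vertex 3.79 4.96 0.00
      vertex 11.74 0.34 0.00
      vertex 14.88 14.88 18.72
    endloop
  endfacet
  facet normal 0.0807 -0.7937 0.6029
    outer loop
      vertex 11.74 0.34 0.00
      vertex 20.89 1.27 0.00
      vertex 14.88 14.88 18.72
    endloop
  endfacet
  facet normal 0.5320 -0.5945 0.6030
    outer loop
      vertex 20.89 1.27 0.00
      vertex 27.74 7.40 0.00
      vertex 14.88 14.88 18.72
    endloop
  endfacet
  facet normal 0.7798 -0.1683 0.6030
    outer loop
      vertex 27.74 7.40 0.00
      vertex 29.68 16.39 0.00
      vertex 14.88 14.88 18.72
    endloop
  endfacet
endsolid part

The G0 Z moves step by Δz≈4.68 mm. The G1 loops shrink linearly with z, so the solid tapers from its base footprint up to z≈18.7. Closing with a flat bottom cap and the tapered top and triangulating gives 18 facets — a regular 10-sided pyramid, base circumscribed radius ≈ 14.9 mm, apex at z ≈ 18.7 mm.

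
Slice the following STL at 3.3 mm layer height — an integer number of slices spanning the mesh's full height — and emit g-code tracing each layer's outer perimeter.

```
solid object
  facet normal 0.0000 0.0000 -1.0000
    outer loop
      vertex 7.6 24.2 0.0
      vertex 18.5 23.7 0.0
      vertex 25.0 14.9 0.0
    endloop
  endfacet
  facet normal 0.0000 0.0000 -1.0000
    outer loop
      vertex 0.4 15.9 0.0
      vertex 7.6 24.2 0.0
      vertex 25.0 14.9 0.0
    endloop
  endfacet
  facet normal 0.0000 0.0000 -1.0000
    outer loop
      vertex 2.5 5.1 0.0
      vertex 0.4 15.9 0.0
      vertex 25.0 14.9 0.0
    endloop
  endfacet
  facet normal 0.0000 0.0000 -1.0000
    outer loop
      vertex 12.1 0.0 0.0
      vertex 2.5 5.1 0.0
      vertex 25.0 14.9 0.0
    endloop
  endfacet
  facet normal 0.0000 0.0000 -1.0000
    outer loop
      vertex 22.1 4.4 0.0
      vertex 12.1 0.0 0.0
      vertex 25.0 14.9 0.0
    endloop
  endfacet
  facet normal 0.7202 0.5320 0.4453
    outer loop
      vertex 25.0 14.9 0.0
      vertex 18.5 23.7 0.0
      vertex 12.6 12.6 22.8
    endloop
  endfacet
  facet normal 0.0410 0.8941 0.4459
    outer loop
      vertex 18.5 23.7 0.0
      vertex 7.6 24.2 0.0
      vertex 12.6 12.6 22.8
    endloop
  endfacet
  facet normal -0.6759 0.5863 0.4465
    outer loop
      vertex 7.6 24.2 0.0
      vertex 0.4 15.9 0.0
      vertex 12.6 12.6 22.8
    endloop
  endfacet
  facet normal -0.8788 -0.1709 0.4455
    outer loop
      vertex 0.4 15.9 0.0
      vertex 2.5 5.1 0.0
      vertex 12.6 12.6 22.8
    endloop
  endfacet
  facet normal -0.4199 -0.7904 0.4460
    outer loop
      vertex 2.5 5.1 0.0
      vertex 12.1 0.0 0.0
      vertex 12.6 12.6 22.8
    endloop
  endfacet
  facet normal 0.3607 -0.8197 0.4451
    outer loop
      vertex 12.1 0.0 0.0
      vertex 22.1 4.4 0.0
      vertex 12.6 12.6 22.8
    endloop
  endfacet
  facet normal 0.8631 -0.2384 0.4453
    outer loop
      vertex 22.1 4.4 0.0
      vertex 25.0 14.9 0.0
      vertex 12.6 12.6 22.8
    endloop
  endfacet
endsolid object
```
; perimeter-only toolpath
G21 ; units = mm
G90 ; absolute positioning
G28 ; home
; layer 1
G0 Z3.3
G0 X23.2 Y14.6
G1 X17.7 Y22.1
G1 X8.3 Y22.5
G1 X2.1 Y15.4
G1 X3.9 Y6.2
G1 X12.2 Y1.8
G1 X20.7 Y5.6
G1 X23.2 Y14.6
; layer 2
G0 Z6.5
G0 X21.5 Y14.2
G1 X16.8 Y20.5
G1 X9.0 Y20.9
G1 X3.9 Y15.0
G1 X5.4 Y7.2
G1 X12.2 Y3.6
G1 X19.4 Y6.7
G1 X21.5 Y14.2
; layer 3
G0 Z9.8
G0 X19.7 Y13.9
G1 X16.0 Y18.9
G1 X9.7 Y19.2
G1 X5.6 Y14.5
G1 X6.8 Y8.3
G1 X12.3 Y5.4
G1 X18.0 Y7.9
G1 X19.7 Y13.9
; layer 4
G0 Z13.0
G0 X17.9 Y13.6
G1 X15.1 Y17.4
G1 X10.5 Y17.6
G1 X7.4 Y14.0
G1 X8.3 Y9.4
G1 X12.4 Y7.2
G1 X16.7 Y9.1
G1 X17.9 Y13.6
; layer 5
G0 Z16.3
G0 X16.1 Y13.3
G1 X14.3 Y15.8
G1 X11.2 Y15.9
G1 X9.1 Y13.5
G1 X9.7 Y10.5
G1 X12.5 Y9.0
G1 X15.3 Y10.3
G1 X16.1 Y13.3
; layer 6
G0 Z19.5
G0 X14.4 Y12.9
G1 X13.4 Y14.2
G1 X11.9 Y14.3
G1 X10.9 Y13.1
G1 X11.2 Y11.5
G1 X12.5 Y10.8
G1 X14.0 Y11.4
G1 X14.4 Y12.9
M2 ; end

The solid is a regular 7-sided pyramid, base circumscribed radius ≈ 12.6 mm, apex at z ≈ 22.8 mm. Slicing at Δz = 3.3 mm — 7 equal slices spanning the solid's height, so layer i sits at z = i·h/7 — gives 6 non-empty perimeters. Each is a 7-segment closed polygon; G0 lifts to the layer z and rapids to the start vertex, then G1 traces the edges. The cross-section shrinks linearly with z (the slice at the apex is degenerate and omitted).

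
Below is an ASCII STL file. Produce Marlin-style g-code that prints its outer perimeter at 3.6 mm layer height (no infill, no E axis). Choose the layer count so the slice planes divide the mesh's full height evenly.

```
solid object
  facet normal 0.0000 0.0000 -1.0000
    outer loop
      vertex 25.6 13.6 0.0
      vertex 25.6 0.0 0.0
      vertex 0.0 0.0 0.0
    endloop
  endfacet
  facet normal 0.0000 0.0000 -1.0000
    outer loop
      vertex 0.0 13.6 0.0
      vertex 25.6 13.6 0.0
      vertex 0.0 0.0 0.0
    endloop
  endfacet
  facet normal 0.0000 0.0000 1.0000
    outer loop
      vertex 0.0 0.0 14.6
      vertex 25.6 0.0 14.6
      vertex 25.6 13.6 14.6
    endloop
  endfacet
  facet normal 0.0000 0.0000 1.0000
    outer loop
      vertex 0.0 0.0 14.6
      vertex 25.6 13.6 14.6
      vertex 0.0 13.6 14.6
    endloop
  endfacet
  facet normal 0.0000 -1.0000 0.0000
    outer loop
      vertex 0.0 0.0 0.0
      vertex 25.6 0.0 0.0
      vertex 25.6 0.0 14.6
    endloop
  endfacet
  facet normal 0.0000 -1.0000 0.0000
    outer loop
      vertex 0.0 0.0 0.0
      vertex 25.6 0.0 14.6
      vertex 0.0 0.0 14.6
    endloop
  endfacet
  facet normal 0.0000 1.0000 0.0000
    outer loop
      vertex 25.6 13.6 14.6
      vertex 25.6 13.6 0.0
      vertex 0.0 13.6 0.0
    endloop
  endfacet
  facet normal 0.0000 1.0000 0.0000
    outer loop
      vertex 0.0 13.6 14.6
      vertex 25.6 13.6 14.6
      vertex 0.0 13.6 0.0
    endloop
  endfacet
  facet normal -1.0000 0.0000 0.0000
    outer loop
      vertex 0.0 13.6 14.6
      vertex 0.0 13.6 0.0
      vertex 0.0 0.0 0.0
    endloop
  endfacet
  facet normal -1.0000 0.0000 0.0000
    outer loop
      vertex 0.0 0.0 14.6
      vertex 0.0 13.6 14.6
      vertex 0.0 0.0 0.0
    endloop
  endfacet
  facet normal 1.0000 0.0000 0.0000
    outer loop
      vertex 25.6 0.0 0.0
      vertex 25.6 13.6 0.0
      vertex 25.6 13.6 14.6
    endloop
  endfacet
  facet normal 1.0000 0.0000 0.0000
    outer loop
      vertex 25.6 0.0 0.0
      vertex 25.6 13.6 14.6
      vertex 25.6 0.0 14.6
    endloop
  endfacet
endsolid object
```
; perimeter-only toolpath
G21 ; units = mm
G90 ; absolute positioning
G28 ; home
; layer 1
G0 Z3.6
G0 X0.0 Y0.0
G1 X25.6 Y0.0
G1 X25.6 Y13.6
G1 X0.0 Y13.6
G1 X0.0 Y0.0
; layer 2
G0 Z7.3
G0 X0.0 Y0.0
G1 X25.6 Y0.0
G1 X25.6 Y13.6
G1 X0.0 Y13.6
G1 X0.0 Y0.0
; layer 3
G0 Z10.9
G0 X0.0 Y0.0
G1 X25.6 Y0.0
G1 X25.6 Y13.6
G1 X0.0 Y13.6
G1 X0.0 Y0.0
; layer 4
G0 Z14.6
G0 X0.0 Y0.0
G1 X25.6 Y0.0
G1 X25.6 Y13.6
G1 X0.0 Y13.6
G1 X0.0 Y0.0
M2 ; end

The solid is a rectangular box, roughly 25.6 × 13.6 mm footprint and 14.6 mm tall. Slicing at Δz = 3.6 mm — 4 equal slices spanning the solid's height, so layer i sits at z = i·h/4 — gives 4 non-empty perimeters. Each is a 4-segment closed polygon; G0 lifts to the layer z and rapids to the start vertex, then G1 traces the edges.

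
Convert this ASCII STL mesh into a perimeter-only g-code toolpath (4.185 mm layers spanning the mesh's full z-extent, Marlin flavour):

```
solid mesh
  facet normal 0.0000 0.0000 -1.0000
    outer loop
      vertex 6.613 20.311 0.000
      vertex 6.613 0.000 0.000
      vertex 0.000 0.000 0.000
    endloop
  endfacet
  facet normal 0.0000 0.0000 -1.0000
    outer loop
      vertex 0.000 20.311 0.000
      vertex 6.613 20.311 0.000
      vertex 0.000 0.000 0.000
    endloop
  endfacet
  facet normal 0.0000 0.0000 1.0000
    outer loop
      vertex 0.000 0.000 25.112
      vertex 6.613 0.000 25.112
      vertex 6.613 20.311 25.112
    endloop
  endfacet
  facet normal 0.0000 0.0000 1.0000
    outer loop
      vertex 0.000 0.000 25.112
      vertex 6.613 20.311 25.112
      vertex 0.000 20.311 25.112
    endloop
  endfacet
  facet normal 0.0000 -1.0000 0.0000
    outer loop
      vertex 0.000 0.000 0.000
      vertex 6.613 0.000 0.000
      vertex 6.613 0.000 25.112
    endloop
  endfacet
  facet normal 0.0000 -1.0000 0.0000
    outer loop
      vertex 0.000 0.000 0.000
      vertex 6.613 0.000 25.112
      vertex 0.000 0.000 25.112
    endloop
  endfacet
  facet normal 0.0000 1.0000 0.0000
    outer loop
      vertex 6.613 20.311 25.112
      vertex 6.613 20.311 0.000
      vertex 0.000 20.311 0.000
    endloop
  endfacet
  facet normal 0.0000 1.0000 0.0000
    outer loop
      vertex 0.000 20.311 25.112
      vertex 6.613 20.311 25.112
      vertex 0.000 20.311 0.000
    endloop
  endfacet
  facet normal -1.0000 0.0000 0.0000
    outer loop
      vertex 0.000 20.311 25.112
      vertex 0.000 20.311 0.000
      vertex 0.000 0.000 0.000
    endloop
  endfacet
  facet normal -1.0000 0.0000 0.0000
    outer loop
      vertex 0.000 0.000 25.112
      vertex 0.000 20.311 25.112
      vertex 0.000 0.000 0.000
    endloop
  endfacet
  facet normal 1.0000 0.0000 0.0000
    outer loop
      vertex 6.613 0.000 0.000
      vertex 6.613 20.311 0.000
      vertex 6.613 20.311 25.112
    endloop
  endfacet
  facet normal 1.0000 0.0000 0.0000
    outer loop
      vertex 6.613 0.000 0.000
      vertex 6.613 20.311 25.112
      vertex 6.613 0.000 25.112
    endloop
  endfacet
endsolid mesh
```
; perimeter-only toolpath
G21 ; units = mm
G90 ; absolute positioning
G28 ; home
; layer 1
G0 Z4.185
G0 X0.000 Y0.000
G1 X6.613 Y0.000
G1 X6.613 Y20.311
G1 X0.000 Y20.311
G1 X0.000 Y0.000
; layer 2
G0 Z8.371
G0 X0.000 Y0.000
G1 X6.613 Y0.000
G1 X6.613 Y20.311
G1 X0.000 Y20.311
G1 X0.000 Y0.000
; layer 3
G0 Z12.556
G0 X0.000 Y0.000
G1 X6.613 Y0.000
G1 X6.613 Y20.311
G1 X0.000 Y20.311
G1 X0.000 Y0.000
; layer 4
G0 Z16.741
G0 X0.000 Y0.000
G1 X6.613 Y0.000
G1 X6.613 Y20.311
G1 X0.000 Y20.311
G1 X0.000 Y0.000
; layer 5
G0 Z20.927
G0 X0.000 Y0.000
G1 X6.613 Y0.000
G1 X6.613 Y20.311
G1 X0.000 Y20.311
G1 X0.000 Y0.000
; layer 6
G0 Z25.112
G0 X0.000 Y0.000
G1 X6.613 Y0.000
G1 X6.613 Y20.311
G1 X0.000 Y20.311
G1 X0.000 Y0.000
M2 ; end

The solid is a rectangular box, roughly 6.61 × 20.3 mm footprint and 25.1 mm tall. Slicing at Δz = 4.185 mm — 6 equal slices spanning the solid's height, so layer i sits at z = i·h/6 — gives 6 non-empty perimeters. Each is a 4-segment closed polygon; G0 lifts to the layer z and rapids to the start vertex, then G1 traces the edges.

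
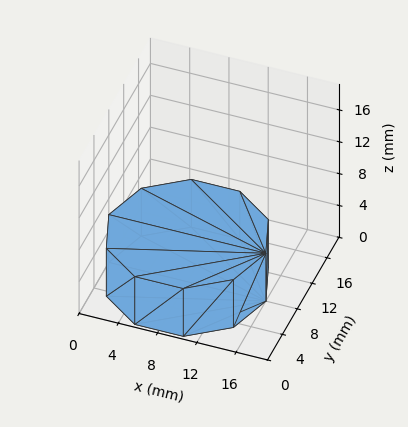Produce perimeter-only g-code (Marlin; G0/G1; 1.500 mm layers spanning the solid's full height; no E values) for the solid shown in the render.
Reading the render: the shape is a regular 10-sided prism (a cylinder approximated with 10 flat sides), circumscribed radius ≈ 8 mm, height ≈ 6 mm (dimensions read to the nearest mm from the axis ticks). For the g-code, the solid's height is divided into equal slices at the stated Δz and each level perimeter traced with G1 moves after a G0 lift.

; perimeter-only toolpath
G21 ; units = mm
G90 ; absolute positioning
G28 ; home
; layer 1
G0 Z1.500
G0 X16.000 Y8.000
G1 X14.472 Y12.702
G1 X10.472 Y15.608
G1 X5.528 Y15.608
G1 X1.528 Y12.702
G1 X0.000 Y8.000
G1 X1.528 Y3.298
G1 X5.528 Y0.392
G1 X10.472 Y0.392
G1 X14.472 Y3.298
G1 X16.000 Y8.000
; layer 2
G0 Z3.000
G0 X16.000 Y8.000
G1 X14.472 Y12.702
G1 X10.472 Y15.608
G1 X5.528 Y15.608
G1 X1.528 Y12.702
G1 X0.000 Y8.000
G1 X1.528 Y3.298
G1 X5.528 Y0.392
G1 X10.472 Y0.392
G1 X14.472 Y3.298
G1 X16.000 Y8.000
; layer 3
G0 Z4.500
G0 X16.000 Y8.000
G1 X14.472 Y12.702
G1 X10.472 Y15.608
G1 X5.528 Y15.608
G1 X1.528 Y12.702
G1 X0.000 Y8.000
G1 X1.528 Y3.298
G1 X5.528 Y0.392
G1 X10.472 Y0.392
G1 X14.472 Y3.298
G1 X16.000 Y8.000
; layer 4
G0 Z6.000
G0 X16.000 Y8.000
G1 X14.472 Y12.702
G1 X10.472 Y15.608
G1 X5.528 Y15.608
G1 X1.528 Y12.702
G1 X0.000 Y8.000
G1 X1.528 Y3.298
G1 X5.528 Y0.392
G1 X10.472 Y0.392
G1 X14.472 Y3.298
G1 X16.000 Y8.000
M2 ; end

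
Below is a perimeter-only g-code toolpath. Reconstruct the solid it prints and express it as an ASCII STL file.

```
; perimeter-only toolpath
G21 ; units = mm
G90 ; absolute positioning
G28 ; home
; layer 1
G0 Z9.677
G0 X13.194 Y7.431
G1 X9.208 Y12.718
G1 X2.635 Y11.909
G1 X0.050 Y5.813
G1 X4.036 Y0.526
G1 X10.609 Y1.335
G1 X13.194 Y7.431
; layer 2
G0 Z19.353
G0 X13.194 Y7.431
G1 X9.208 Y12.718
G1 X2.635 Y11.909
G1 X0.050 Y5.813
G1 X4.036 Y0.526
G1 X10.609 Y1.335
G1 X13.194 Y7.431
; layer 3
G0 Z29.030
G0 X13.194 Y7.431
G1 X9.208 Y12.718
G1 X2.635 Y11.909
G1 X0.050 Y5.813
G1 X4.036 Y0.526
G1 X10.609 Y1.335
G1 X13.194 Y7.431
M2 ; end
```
solid part
  facet normal 0.0000 0.0000 -1.0000
    outer loop
      vertex 2.635 11.909 0.000
      vertex 9.208 12.718 0.000
      vertex 13.194 7.431 0.000
    endloop
  endfacet
  facet normal 0.0000 0.0000 -1.0000
    outer loop
      vertex 0.050 5.813 0.000
      vertex 2.635 11.909 0.000
      vertex 13.194 7.431 0.000
    endloop
  endfacet
  facet normal 0.0000 0.0000 -1.0000
    outer loop
      vertex 4.036 0.526 0.000
      vertex 0.050 5.813 0.000
      vertex 13.194 7.431 0.000
    endloop
  endfacet
  facet normal 0.0000 0.0000 -1.0000
    outer loop
      vertex 10.609 1.335 0.000
      vertex 4.036 0.526 0.000
      vertex 13.194 7.431 0.000
    endloop
  endfacet
  facet normal 0.0000 0.0000 1.0000
    outer loop
      vertex 13.194 7.431 29.030
      vertex 9.208 12.718 29.030
      vertex 2.635 11.909 29.030
    endloop
  endfacet
  facet normal 0.0000 0.0000 1.0000
    outer loop
      vertex 13.194 7.431 29.030
      vertex 2.635 11.909 29.030
      vertex 0.050 5.813 29.030
    endloop
  endfacet
  facet normal 0.0000 0.0000 1.0000
    outer loop
      vertex 13.194 7.431 29.030
      vertex 0.050 5.813 29.030
      vertex 4.036 0.526 29.030
    endloop
  endfacet
  facet normal 0.0000 0.0000 1.0000
    outer loop
      vertex 13.194 7.431 29.030
      vertex 4.036 0.526 29.030
      vertex 10.609 1.335 29.030
    endloop
  endfacet
  facet normal 0.7985 0.6020 0.0000
    outer loop
      vertex 13.194 7.431 0.000
      vertex 9.208 12.718 0.000
      vertex 9.208 12.718 29.030
    endloop
  endfacet
  facet normal 0.7985 0.6020 0.0000
    outer loop
      vertex 13.194 7.431 0.000
      vertex 9.208 12.718 29.030
      vertex 13.194 7.431 29.030
    endloop
  endfacet
  facet normal -0.1222 0.9925 0.0000
    outer loop
      vertex 9.208 12.718 0.000
      vertex 2.635 11.909 0.000
      vertex 2.635 11.909 29.030
    endloop
  endfacet
  facet normal -0.1222 0.9925 0.0000
    outer loop
      vertex 9.208 12.718 0.000
      vertex 2.635 11.909 29.030
      vertex 9.208 12.718 29.030
    endloop
  endfacet
  facet normal -0.9206 0.3904 0.0000
    outer loop
      vertex 2.635 11.909 0.000
      vertex 0.050 5.813 0.000
      vertex 0.050 5.813 29.030
    endloop
  endfacet
  facet normal -0.9206 0.3904 0.0000
    outer loop
      vertex 2.635 11.909 0.000
      vertex 0.050 5.813 29.030
      vertex 2.635 11.909 29.030
    endloop
  endfacet
  facet normal -0.7985 -0.6020 0.0000
    outer loop
      vertex 0.050 5.813 0.000
      vertex 4.036 0.526 0.000
      vertex 4.036 0.526 29.030
    endloop
  endfacet
  facet normal -0.7985 -0.6020 0.0000
    outer loop
      vertex 0.050 5.813 0.000
      vertex 4.036 0.526 29.030
      vertex 0.050 5.813 29.030
    endloop
  endfacet
  facet normal 0.1222 -0.9925 0.0000
    outer loop
      vertex 4.036 0.526 0.000
      vertex 10.609 1.335 0.000
      vertex 10.609 1.335 29.030
    endloop
  endfacet
  facet normal 0.1222 -0.9925 0.0000
    outer loop
      vertex 4.036 0.526 0.000
      vertex 10.609 1.335 29.030
      vertex 4.036 0.526 29.030
    endloop
  endfacet
  facet normal 0.9206 -0.3904 0.0000
    outer loop
      vertex 10.609 1.335 0.000
      vertex 13.194 7.431 0.000
      vertex 13.194 7.431 29.030
    endloop
  endfacet
  facet normal 0.9206 -0.3904 0.0000
    outer loop
      vertex 10.609 1.335 0.000
      vertex 13.194 7.431 29.030
      vertex 10.609 1.335 29.030
    endloop
  endfacet
endsolid part

The G0 Z moves step by Δz≈9.677 mm. Every layer's G1 loop is the same polygon, so the solid is a straight extrusion of it from z=0 to z≈29. Closing with flat bottom and top caps and triangulating gives 20 facets — a regular 6-sided prism (a cylinder approximated with 6 flat sides), circumscribed radius ≈ 6.62 mm, height ≈ 29 mm.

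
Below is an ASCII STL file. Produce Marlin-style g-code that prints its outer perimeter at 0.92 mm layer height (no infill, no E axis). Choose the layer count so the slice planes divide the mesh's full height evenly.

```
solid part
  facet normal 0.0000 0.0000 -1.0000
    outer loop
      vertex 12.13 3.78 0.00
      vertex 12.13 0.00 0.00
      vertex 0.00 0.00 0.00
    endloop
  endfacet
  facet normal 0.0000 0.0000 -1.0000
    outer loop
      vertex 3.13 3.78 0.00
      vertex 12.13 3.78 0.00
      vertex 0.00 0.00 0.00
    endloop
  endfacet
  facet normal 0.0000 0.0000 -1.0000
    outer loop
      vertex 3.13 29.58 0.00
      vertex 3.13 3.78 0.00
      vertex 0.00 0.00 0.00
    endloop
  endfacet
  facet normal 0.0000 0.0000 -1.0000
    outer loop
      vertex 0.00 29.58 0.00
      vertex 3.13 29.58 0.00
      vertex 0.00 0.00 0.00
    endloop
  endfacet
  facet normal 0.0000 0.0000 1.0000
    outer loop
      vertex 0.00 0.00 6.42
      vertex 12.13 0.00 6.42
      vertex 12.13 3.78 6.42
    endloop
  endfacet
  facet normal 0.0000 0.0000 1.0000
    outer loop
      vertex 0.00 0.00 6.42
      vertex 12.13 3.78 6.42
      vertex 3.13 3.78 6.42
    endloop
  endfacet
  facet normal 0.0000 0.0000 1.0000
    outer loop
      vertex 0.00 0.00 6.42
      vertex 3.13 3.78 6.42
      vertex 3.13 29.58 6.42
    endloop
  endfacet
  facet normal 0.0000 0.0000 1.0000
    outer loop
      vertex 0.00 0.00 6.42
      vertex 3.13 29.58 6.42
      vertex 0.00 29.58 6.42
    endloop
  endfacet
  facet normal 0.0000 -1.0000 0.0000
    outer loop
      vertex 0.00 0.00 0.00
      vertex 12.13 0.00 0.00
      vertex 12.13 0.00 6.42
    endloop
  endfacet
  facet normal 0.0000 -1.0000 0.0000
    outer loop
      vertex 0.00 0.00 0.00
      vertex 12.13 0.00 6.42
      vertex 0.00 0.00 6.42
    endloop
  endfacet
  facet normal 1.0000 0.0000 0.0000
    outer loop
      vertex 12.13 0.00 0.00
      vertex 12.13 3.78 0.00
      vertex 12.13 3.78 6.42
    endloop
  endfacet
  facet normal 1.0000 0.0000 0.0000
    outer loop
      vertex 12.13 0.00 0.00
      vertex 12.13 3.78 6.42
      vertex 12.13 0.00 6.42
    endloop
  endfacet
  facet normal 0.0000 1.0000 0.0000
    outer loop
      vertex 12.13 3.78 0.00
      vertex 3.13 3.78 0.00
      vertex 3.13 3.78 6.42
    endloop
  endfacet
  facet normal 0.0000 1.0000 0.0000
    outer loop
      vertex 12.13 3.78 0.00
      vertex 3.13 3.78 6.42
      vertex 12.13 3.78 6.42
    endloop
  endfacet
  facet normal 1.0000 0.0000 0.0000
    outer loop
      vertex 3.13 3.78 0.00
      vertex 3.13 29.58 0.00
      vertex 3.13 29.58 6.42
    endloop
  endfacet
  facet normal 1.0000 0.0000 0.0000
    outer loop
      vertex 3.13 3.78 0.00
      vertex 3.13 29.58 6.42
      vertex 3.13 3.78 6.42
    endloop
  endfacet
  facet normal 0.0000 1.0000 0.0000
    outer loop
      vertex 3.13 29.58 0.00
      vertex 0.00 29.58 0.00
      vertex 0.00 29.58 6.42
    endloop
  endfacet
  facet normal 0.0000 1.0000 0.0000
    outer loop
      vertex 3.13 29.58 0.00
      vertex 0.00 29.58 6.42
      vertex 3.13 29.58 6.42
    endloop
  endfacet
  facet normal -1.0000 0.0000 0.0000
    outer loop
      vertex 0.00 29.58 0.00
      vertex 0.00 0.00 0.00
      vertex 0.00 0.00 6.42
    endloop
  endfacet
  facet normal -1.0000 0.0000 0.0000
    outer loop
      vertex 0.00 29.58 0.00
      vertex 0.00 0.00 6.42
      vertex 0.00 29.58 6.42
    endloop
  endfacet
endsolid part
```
; perimeter-only toolpath
G21 ; units = mm
G90 ; absolute positioning
G28 ; home
; layer 1
G0 Z0.92
G0 X0.00 Y0.00
G1 X12.13 Y0.00
G1 X12.13 Y3.78
G1 X3.13 Y3.78
G1 X3.13 Y29.58
G1 X0.00 Y29.58
G1 X0.00 Y0.00
; layer 2
G0 Z1.83
G0 X0.00 Y0.00
G1 X12.13 Y0.00
G1 X12.13 Y3.78
G1 X3.13 Y3.78
G1 X3.13 Y29.58
G1 X0.00 Y29.58
G1 X0.00 Y0.00
; layer 3
G0 Z2.75
G0 X0.00 Y0.00
G1 X12.13 Y0.00
G1 X12.13 Y3.78
G1 X3.13 Y3.78
G1 X3.13 Y29.58
G1 X0.00 Y29.58
G1 X0.00 Y0.00
; layer 4
G0 Z3.67
G0 X0.00 Y0.00
G1 X12.13 Y0.00
G1 X12.13 Y3.78
G1 X3.13 Y3.78
G1 X3.13 Y29.58
G1 X0.00 Y29.58
G1 X0.00 Y0.00
; layer 5
G0 Z4.59
G0 X0.00 Y0.00
G1 X12.13 Y0.00
G1 X12.13 Y3.78
G1 X3.13 Y3.78
G1 X3.13 Y29.58
G1 X0.00 Y29.58
G1 X0.00 Y0.00
; layer 6
G0 Z5.50
G0 X0.00 Y0.00
G1 X12.13 Y0.00
G1 X12.13 Y3.78
G1 X3.13 Y3.78
G1 X3.13 Y29.58
G1 X0.00 Y29.58
G1 X0.00 Y0.00
; layer 7
G0 Z6.42
G0 X0.00 Y0.00
G1 X12.13 Y0.00
G1 X12.13 Y3.78
G1 X3.13 Y3.78
G1 X3.13 Y29.58
G1 X0.00 Y29.58
G1 X0.00 Y0.00
M2 ; end

The solid is an L-shaped prism: outer 12.1 × 29.6 mm, arm thicknesses ≈ 3.78 mm (horizontal) and 3.13 mm (vertical), extruded 6.42 mm in z. Slicing at Δz = 0.92 mm — 7 equal slices spanning the solid's height, so layer i sits at z = i·h/7 — gives 7 non-empty perimeters. Each is a 6-segment closed polygon; G0 lifts to the layer z and rapids to the start vertex, then G1 traces the edges.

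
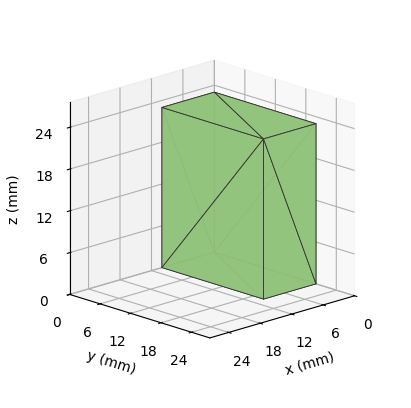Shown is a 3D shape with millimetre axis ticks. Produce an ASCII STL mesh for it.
Reading the render: the shape is a rectangular box, roughly 10 × 20 mm footprint and 23 mm tall (dimensions read to the nearest mm from the axis ticks). For the STL, each face is triangulated and given an outward normal.

solid part
  facet normal 0.0000 0.0000 -1.0000
    outer loop
      vertex 10.00 20.00 0.00
      vertex 10.00 0.00 0.00
      vertex 0.00 0.00 0.00
    endloop
  endfacet
  facet normal 0.0000 0.0000 -1.0000
    outer loop
      vertex 0.00 20.00 0.00
      vertex 10.00 20.00 0.00
      vertex 0.00 0.00 0.00
    endloop
  endfacet
  facet normal 0.0000 0.0000 1.0000
    outer loop
      vertex 0.00 0.00 23.00
      vertex 10.00 0.00 23.00
      vertex 10.00 20.00 23.00
    endloop
  endfacet
  facet normal 0.0000 0.0000 1.0000
    outer loop
      vertex 0.00 0.00 23.00
      vertex 10.00 20.00 23.00
      vertex 0.00 20.00 23.00
    endloop
  endfacet
  facet normal 0.0000 -1.0000 0.0000
    outer loop
      vertex 0.00 0.00 0.00
      vertex 10.00 0.00 0.00
      vertex 10.00 0.00 23.00
    endloop
  endfacet
  facet normal 0.0000 -1.0000 0.0000
    outer loop
      vertex 0.00 0.00 0.00
      vertex 10.00 0.00 23.00
      vertex 0.00 0.00 23.00
    endloop
  endfacet
  facet normal 0.0000 1.0000 0.0000
    outer loop
      vertex 10.00 20.00 23.00
      vertex 10.00 20.00 0.00
      vertex 0.00 20.00 0.00
    endloop
  endfacet
  facet normal 0.0000 1.0000 0.0000
    outer loop
      vertex 0.00 20.00 23.00
      vertex 10.00 20.00 23.00
      vertex 0.00 20.00 0.00
    endloop
  endfacet
  facet normal -1.0000 0.0000 0.0000
    outer loop
      vertex 0.00 20.00 23.00
      vertex 0.00 20.00 0.00
      vertex 0.00 0.00 0.00
    endloop
  endfacet
  facet normal -1.0000 0.0000 0.0000
    outer loop
      vertex 0.00 0.00 23.00
      vertex 0.00 20.00 23.00
      vertex 0.00 0.00 0.00
    endloop
  endfacet
  facet normal 1.0000 0.0000 0.0000
    outer loop
      vertex 10.00 0.00 0.00
      vertex 10.00 20.00 0.00
      vertex 10.00 20.00 23.00
    endloop
  endfacet
  facet normal 1.0000 0.0000 0.0000
    outer loop
      vertex 10.00 0.00 0.00
      vertex 10.00 20.00 23.00
      vertex 10.00 0.00 23.00
    endloop
  endfacet
endsolid part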